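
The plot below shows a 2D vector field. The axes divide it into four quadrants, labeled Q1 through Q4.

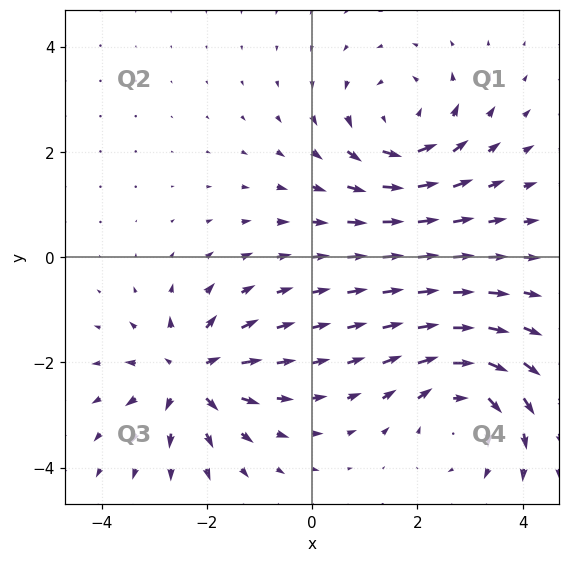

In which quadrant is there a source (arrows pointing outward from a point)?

The source sits at approximately (-2.3, -2.2), which lies in quadrant Q3. The divergence there is about +5, positive as expected for a source.

Q3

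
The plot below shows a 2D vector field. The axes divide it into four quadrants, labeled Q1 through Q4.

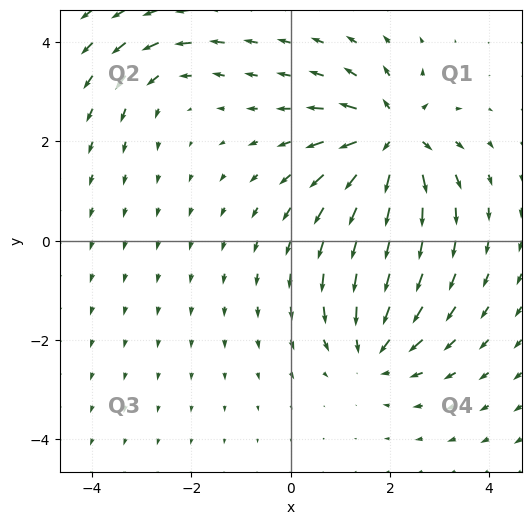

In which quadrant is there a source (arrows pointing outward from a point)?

The source sits at approximately (2.0, 2.1), which lies in quadrant Q1. The divergence there is about +6, positive as expected for a source.

Q1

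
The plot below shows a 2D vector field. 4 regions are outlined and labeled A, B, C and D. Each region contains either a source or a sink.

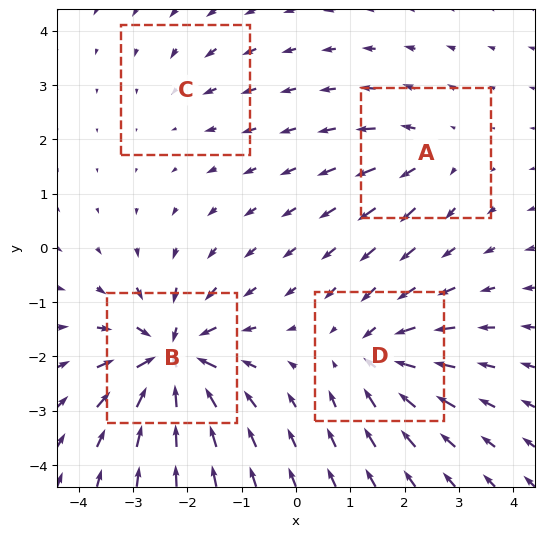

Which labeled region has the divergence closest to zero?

Divergence at each region's feature centre — A: about +4, B: about -9, C: about -2, D: about -6. Region C is closest to zero.

C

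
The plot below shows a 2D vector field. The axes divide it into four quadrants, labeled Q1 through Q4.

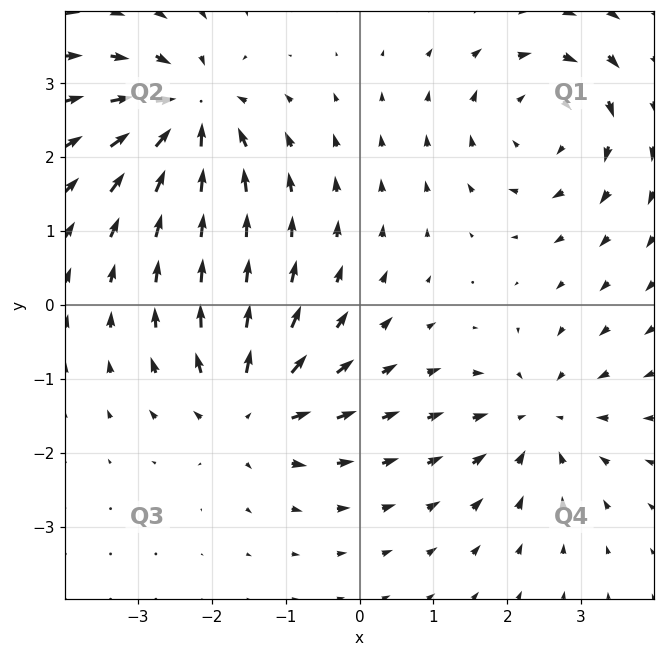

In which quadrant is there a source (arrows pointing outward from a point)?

The source sits at approximately (-1.5, -1.4), which lies in quadrant Q3. The divergence there is about +5, positive as expected for a source.

Q3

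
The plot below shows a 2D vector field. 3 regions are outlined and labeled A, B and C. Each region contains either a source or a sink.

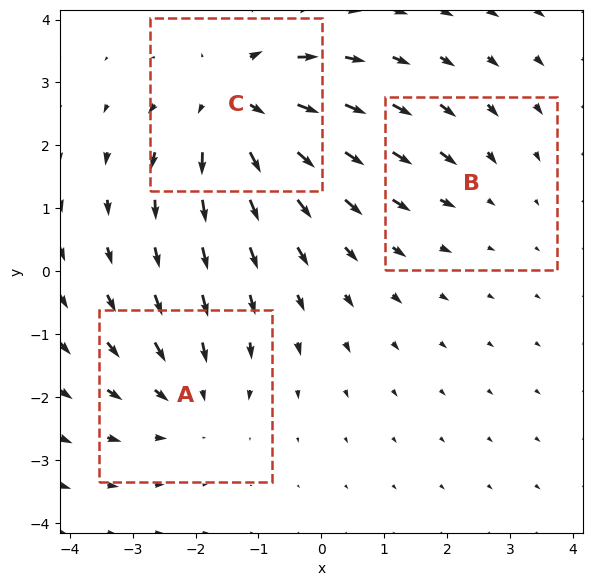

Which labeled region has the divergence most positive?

C

Divergence at each region's feature centre — A: about -3, B: about -2, C: about +4. Region C is most positive.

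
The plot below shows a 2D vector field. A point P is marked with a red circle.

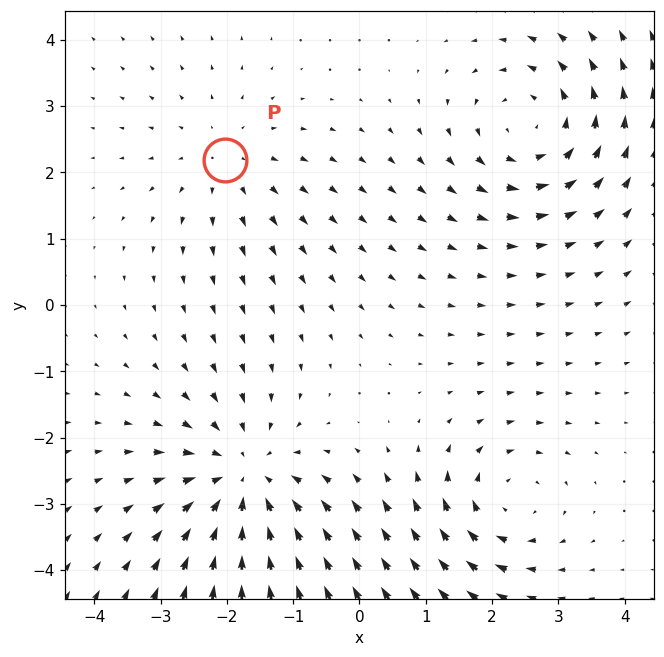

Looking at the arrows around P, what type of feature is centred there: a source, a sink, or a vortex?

At P (-2.0, 2.2) the arrows spread outward. Divergence about +2, curl ≈0 — positive divergence with near-zero curl is a source.

source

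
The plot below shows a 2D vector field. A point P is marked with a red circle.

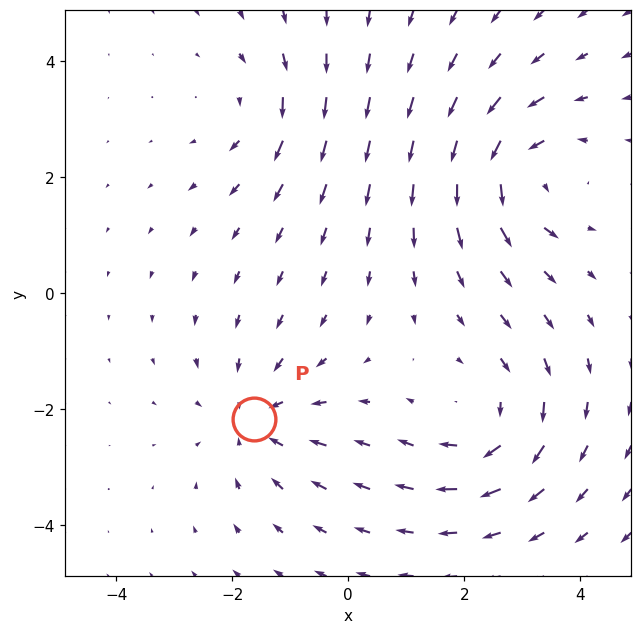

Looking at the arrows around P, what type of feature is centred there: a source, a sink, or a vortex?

sink

At P (-1.6, -2.2) the arrows converge inward. Divergence about -4, curl ≈0 — negative divergence with near-zero curl is a sink.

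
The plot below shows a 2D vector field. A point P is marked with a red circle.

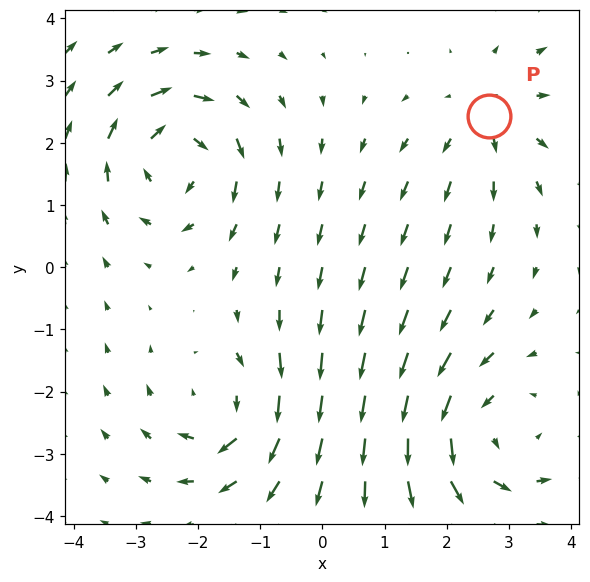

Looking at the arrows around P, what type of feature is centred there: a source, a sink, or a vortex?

At P (2.7, 2.4) the arrows spread outward. Divergence about +3, curl ≈0 — positive divergence with near-zero curl is a source.

source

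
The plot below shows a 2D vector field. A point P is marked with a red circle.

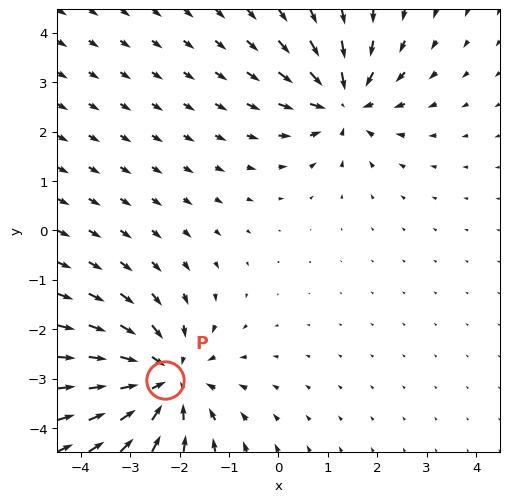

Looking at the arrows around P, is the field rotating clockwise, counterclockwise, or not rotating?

Near P at (-2.3, -3.0) the arrows show no circulation. The curl there is ≈0.

not rotating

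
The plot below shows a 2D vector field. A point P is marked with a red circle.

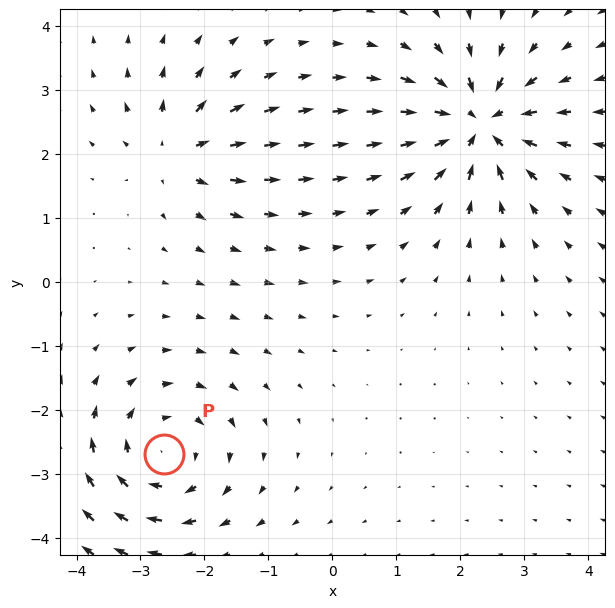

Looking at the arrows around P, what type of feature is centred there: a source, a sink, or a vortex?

vortex

At P (-2.6, -2.7) the arrows circulate clockwise. Divergence ≈0, curl about -5 — near-zero divergence with nonzero curl is a vortex.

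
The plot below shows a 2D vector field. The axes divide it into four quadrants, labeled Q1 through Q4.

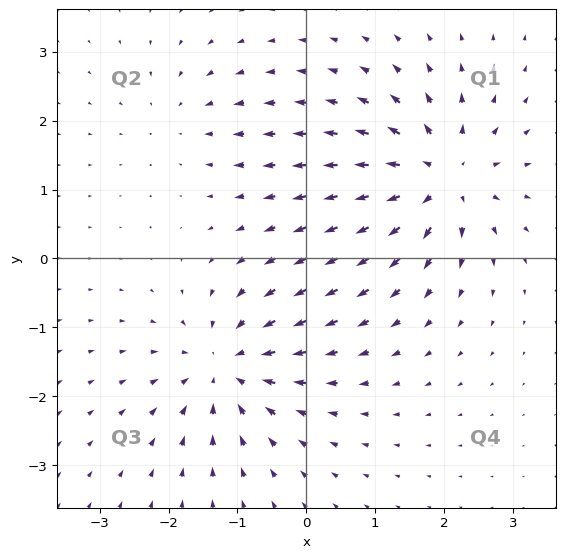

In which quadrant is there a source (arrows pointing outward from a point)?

Q1

The source sits at approximately (2.0, 1.2), which lies in quadrant Q1. The divergence there is about +6, positive as expected for a source.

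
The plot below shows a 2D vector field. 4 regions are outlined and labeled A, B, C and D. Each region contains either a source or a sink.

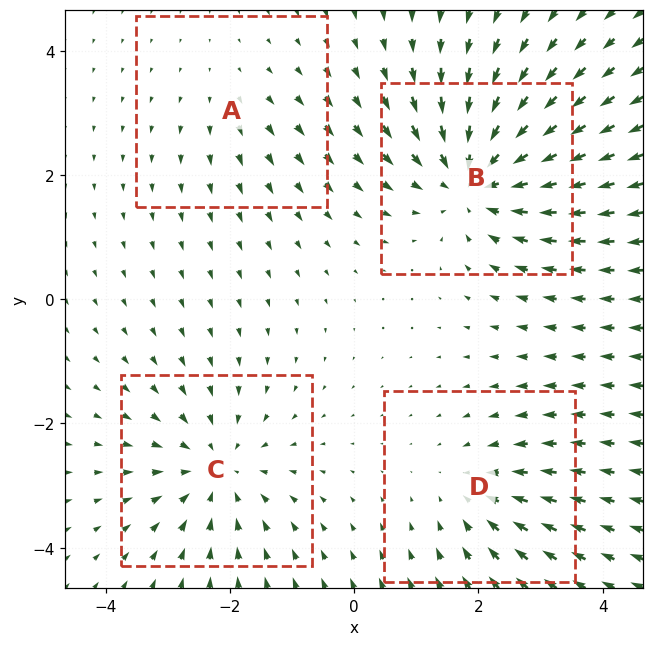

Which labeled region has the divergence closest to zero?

A

Divergence at each region's feature centre — A: about +2, B: about -6, C: about -4, D: about -3. Region A is closest to zero.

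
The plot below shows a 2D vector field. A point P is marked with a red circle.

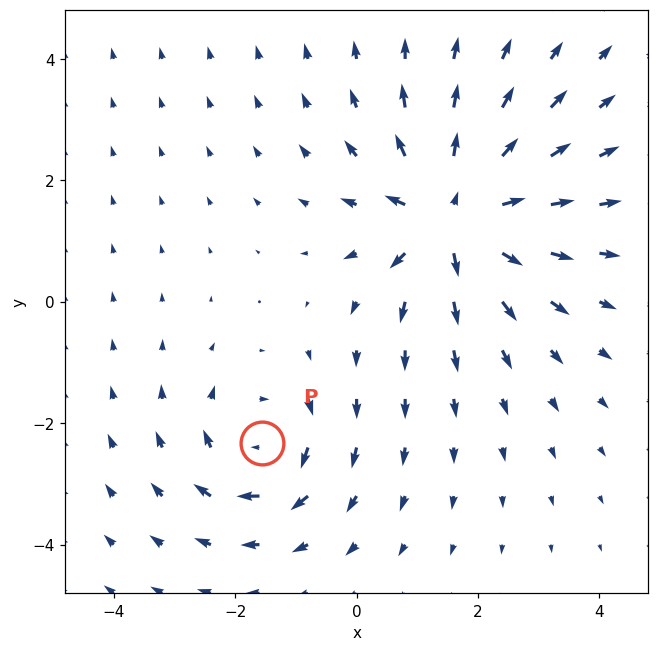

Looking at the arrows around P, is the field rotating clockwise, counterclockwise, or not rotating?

clockwise

Near P at (-1.6, -2.3) the arrows circulate clockwise. The curl (z-component) there is about -3; negative curl means clockwise rotation.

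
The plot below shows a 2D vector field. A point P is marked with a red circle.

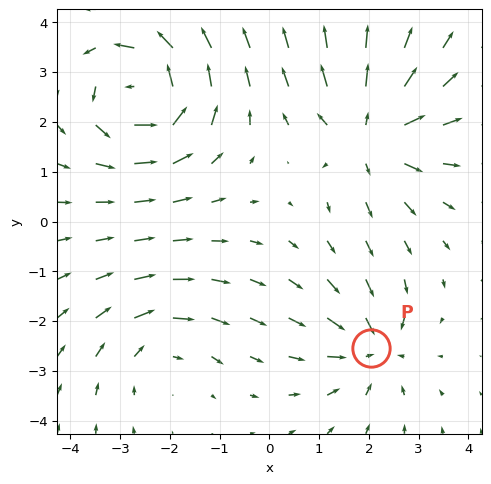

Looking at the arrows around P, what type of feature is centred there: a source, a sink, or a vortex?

At P (2.0, -2.5) the arrows converge inward. Divergence about -4, curl ≈0 — negative divergence with near-zero curl is a sink.

sink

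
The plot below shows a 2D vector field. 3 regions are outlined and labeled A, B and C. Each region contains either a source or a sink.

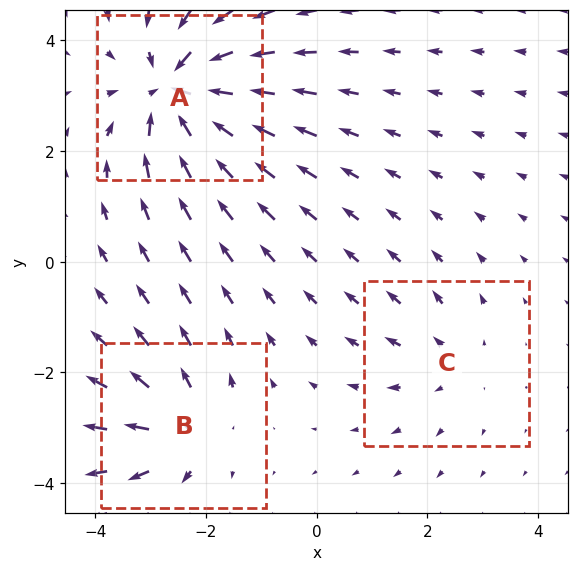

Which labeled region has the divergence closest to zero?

C

Divergence at each region's feature centre — A: about -5, B: about +3, C: about +2. Region C is closest to zero.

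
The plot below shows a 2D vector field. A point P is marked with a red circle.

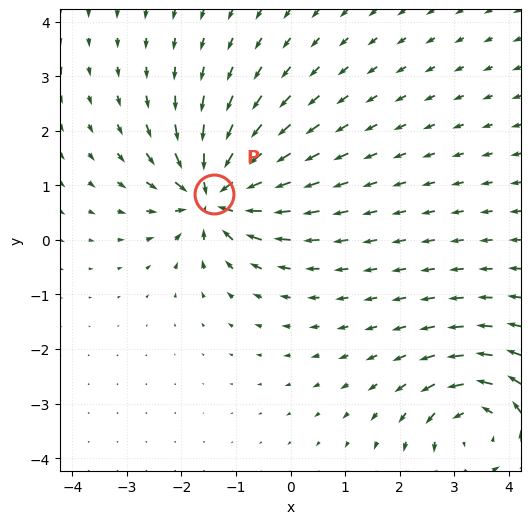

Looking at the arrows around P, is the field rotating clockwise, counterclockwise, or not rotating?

not rotating

Near P at (-1.4, 0.8) the arrows show no circulation. The curl there is ≈0.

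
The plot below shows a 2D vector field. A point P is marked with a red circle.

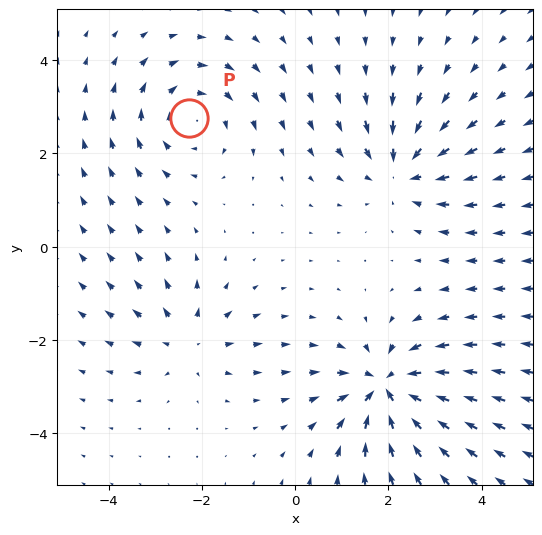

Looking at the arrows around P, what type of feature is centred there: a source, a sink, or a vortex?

At P (-2.3, 2.8) the arrows circulate clockwise. Divergence ≈0, curl about -4 — near-zero divergence with nonzero curl is a vortex.

vortex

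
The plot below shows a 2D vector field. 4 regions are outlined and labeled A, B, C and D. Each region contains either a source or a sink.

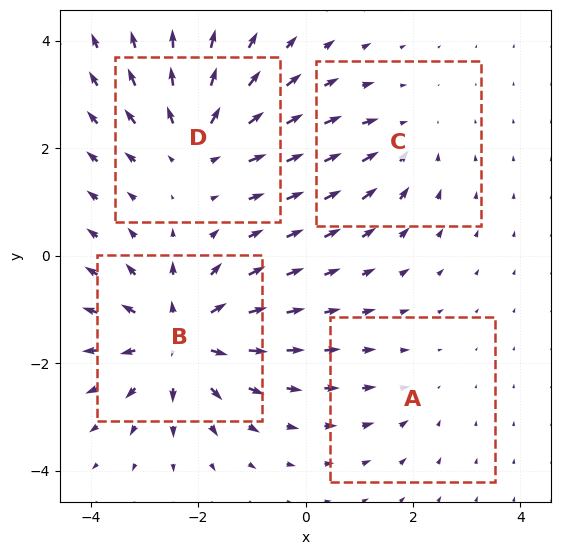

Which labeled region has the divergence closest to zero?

Divergence at each region's feature centre — A: about -2, B: about +6, C: about -3, D: about +5. Region A is closest to zero.

A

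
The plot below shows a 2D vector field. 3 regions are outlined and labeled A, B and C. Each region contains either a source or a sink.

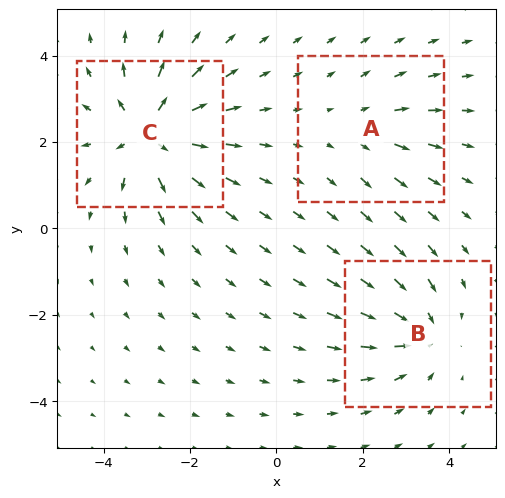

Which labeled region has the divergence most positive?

Divergence at each region's feature centre — A: about +2, B: about -3, C: about +5. Region C is most positive.

C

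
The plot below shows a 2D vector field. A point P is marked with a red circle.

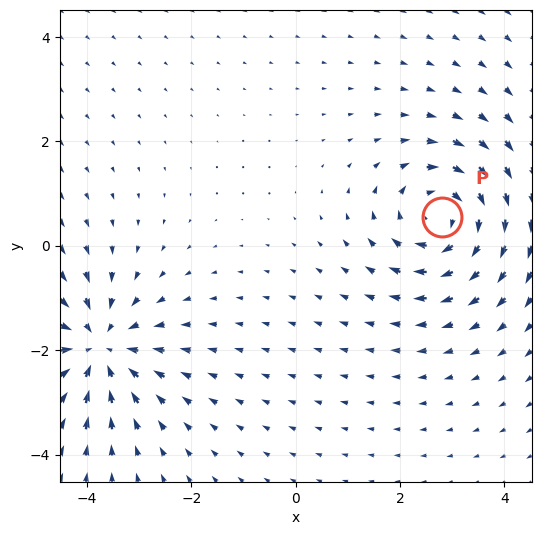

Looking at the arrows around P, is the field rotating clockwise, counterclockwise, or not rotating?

Near P at (2.8, 0.6) the arrows circulate clockwise. The curl (z-component) there is about -4; negative curl means clockwise rotation.

clockwise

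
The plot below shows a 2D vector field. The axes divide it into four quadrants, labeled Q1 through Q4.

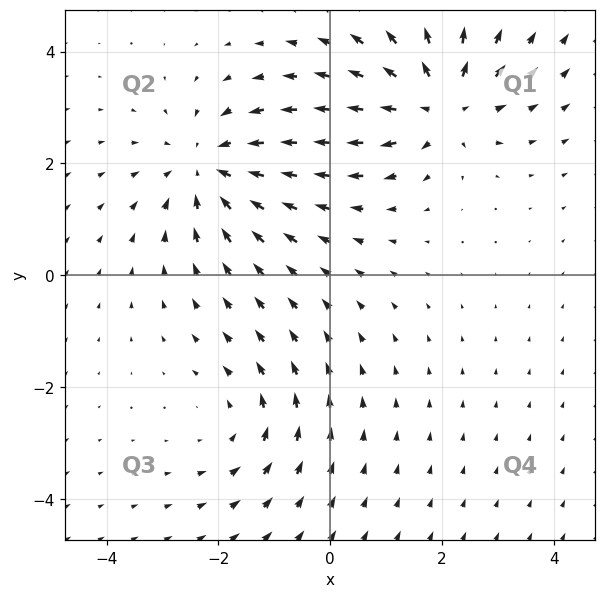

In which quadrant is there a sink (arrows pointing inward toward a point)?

The sink sits at approximately (-2.2, 1.9), which lies in quadrant Q2. The divergence there is about -4, negative as expected for a sink.

Q2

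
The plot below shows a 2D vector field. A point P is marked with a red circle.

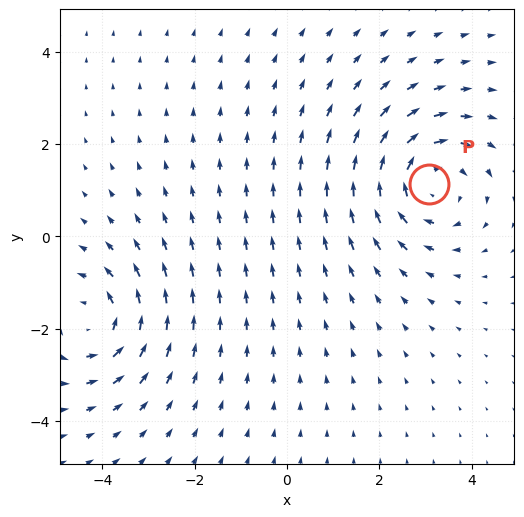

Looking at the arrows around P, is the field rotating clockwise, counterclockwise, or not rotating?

clockwise

Near P at (3.1, 1.1) the arrows circulate clockwise. The curl (z-component) there is about -4; negative curl means clockwise rotation.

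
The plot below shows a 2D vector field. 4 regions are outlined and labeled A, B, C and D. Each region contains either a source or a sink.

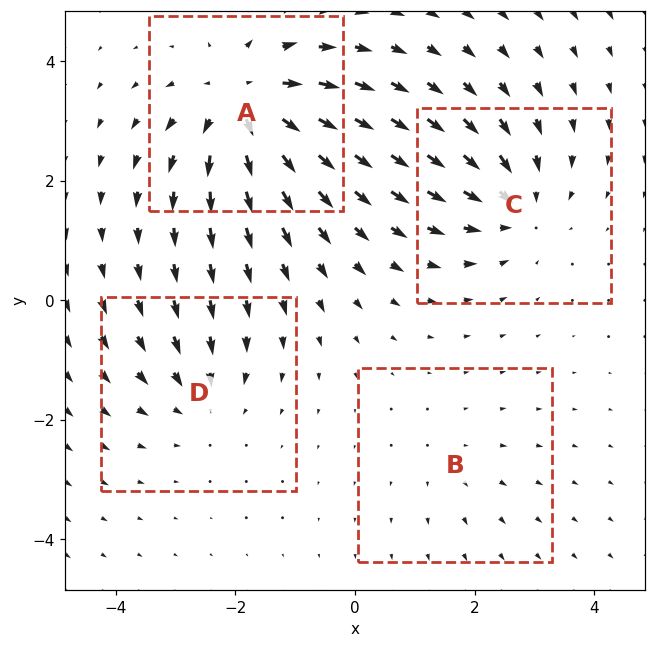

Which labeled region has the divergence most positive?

A

Divergence at each region's feature centre — A: about +6, B: about +2, C: about -5, D: about -3. Region A is most positive.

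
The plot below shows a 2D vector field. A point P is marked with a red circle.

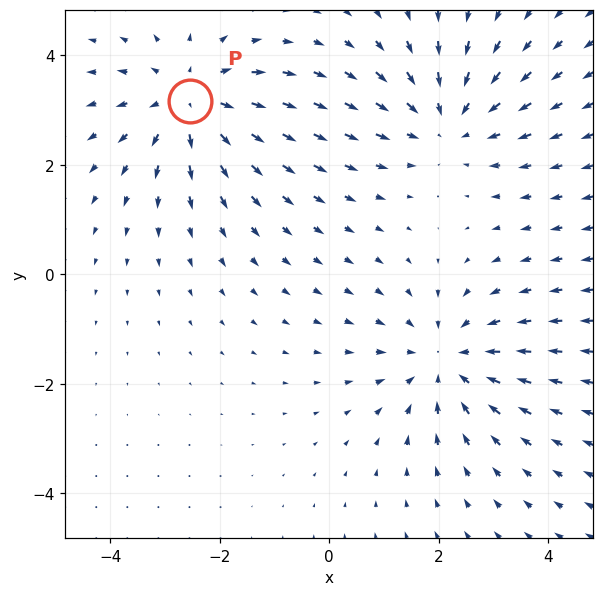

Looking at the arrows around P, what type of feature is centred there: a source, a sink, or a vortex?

At P (-2.5, 3.2) the arrows spread outward. Divergence about +5, curl ≈0 — positive divergence with near-zero curl is a source.

source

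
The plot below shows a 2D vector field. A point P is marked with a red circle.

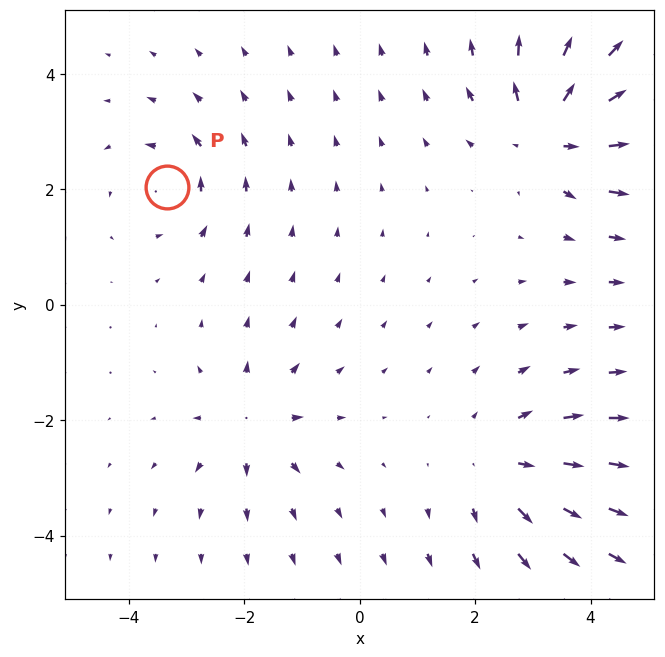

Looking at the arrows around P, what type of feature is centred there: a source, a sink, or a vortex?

At P (-3.3, 2.0) the arrows circulate counterclockwise. Divergence ≈0, curl about +4 — near-zero divergence with nonzero curl is a vortex.

vortex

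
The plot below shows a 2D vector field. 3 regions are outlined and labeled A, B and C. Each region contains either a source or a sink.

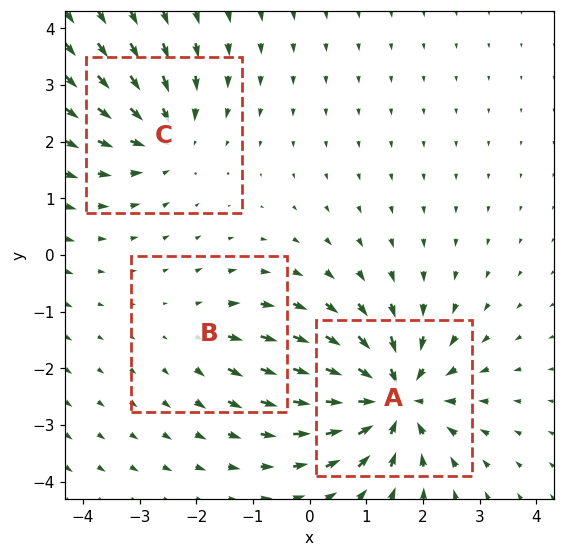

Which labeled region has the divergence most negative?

Divergence at each region's feature centre — A: about -6, B: about +2, C: about -3. Region A is most negative.

A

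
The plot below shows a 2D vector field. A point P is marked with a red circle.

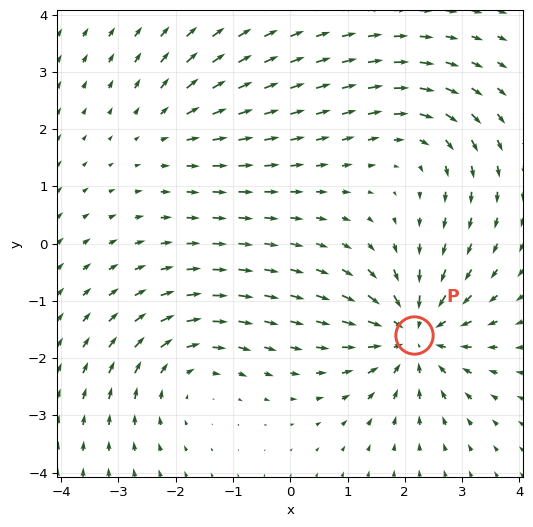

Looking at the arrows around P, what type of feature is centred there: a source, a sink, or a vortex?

At P (2.2, -1.6) the arrows converge inward. Divergence about -6, curl ≈0 — negative divergence with near-zero curl is a sink.

sink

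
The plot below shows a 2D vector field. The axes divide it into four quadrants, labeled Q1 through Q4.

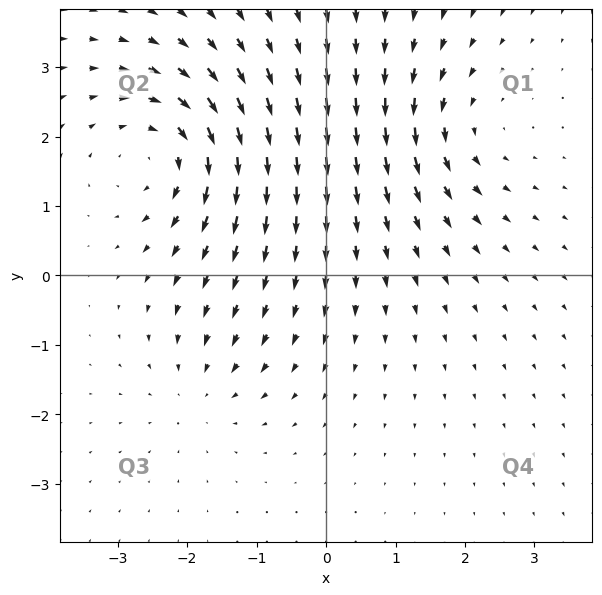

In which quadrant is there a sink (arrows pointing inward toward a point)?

Q3

The sink sits at approximately (-1.8, -1.6), which lies in quadrant Q3. The divergence there is about -3, negative as expected for a sink.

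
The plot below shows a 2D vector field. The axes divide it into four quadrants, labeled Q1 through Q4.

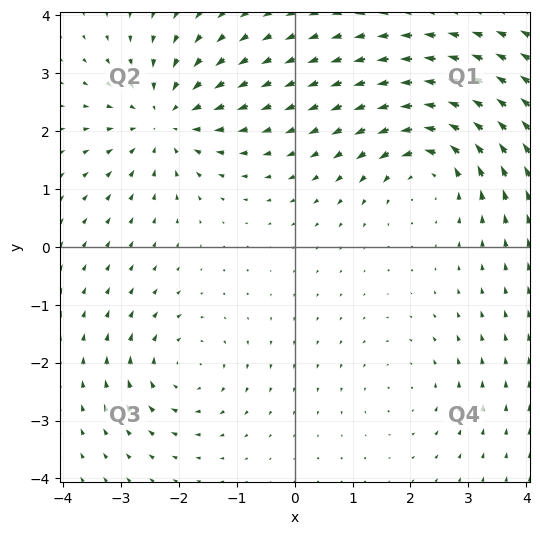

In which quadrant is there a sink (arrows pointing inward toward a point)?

The sink sits at approximately (-2.2, 2.2), which lies in quadrant Q2. The divergence there is about -4, negative as expected for a sink.

Q2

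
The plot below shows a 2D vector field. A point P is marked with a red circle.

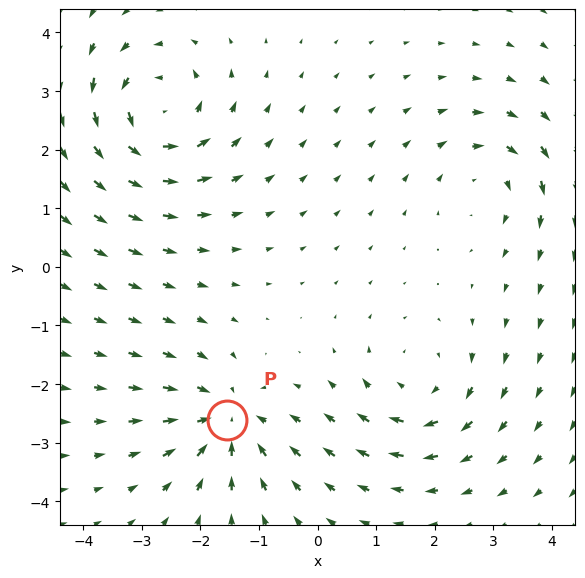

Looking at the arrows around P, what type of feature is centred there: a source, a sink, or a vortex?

At P (-1.6, -2.6) the arrows converge inward. Divergence about -4, curl ≈0 — negative divergence with near-zero curl is a sink.

sink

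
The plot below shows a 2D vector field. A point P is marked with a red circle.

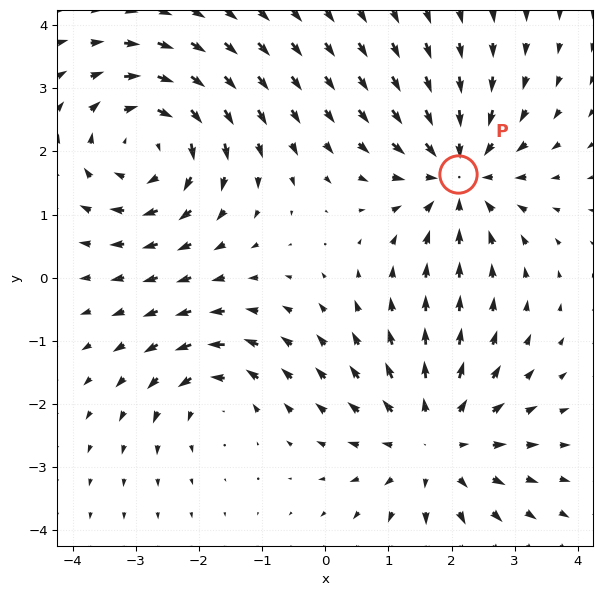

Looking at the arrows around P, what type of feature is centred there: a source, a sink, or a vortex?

At P (2.1, 1.6) the arrows converge inward. Divergence about -5, curl ≈0 — negative divergence with near-zero curl is a sink.

sink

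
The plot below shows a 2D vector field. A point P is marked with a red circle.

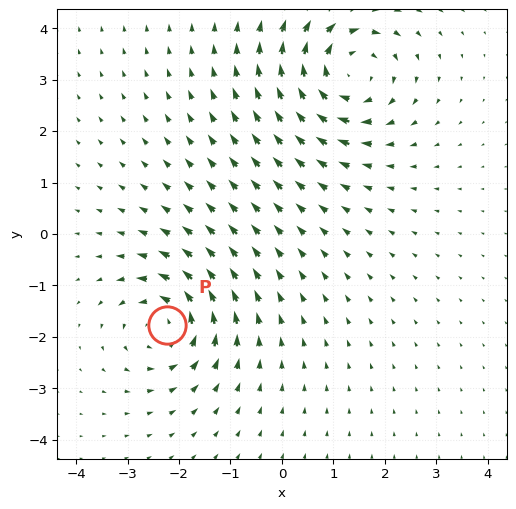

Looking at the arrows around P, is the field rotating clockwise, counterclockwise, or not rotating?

counterclockwise

Near P at (-2.2, -1.8) the arrows circulate counterclockwise. The curl (z-component) there is about +5; positive curl means counterclockwise rotation.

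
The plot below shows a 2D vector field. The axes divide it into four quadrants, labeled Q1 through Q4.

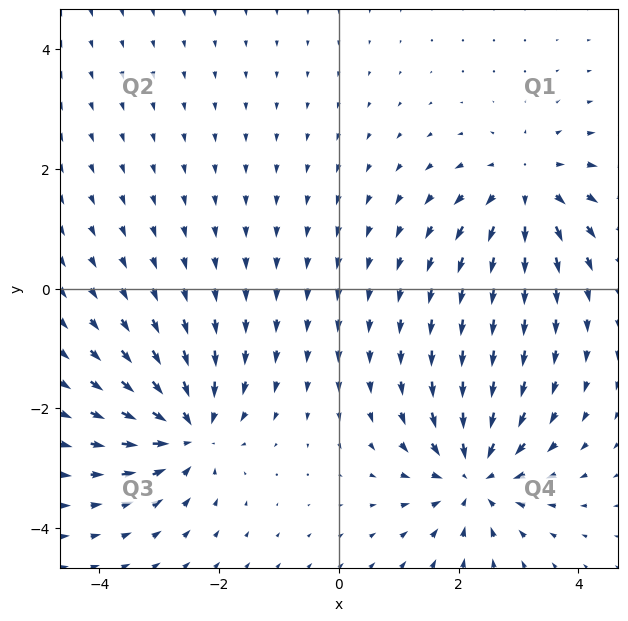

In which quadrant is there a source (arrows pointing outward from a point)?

The source sits at approximately (3.1, 1.7), which lies in quadrant Q1. The divergence there is about +5, positive as expected for a source.

Q1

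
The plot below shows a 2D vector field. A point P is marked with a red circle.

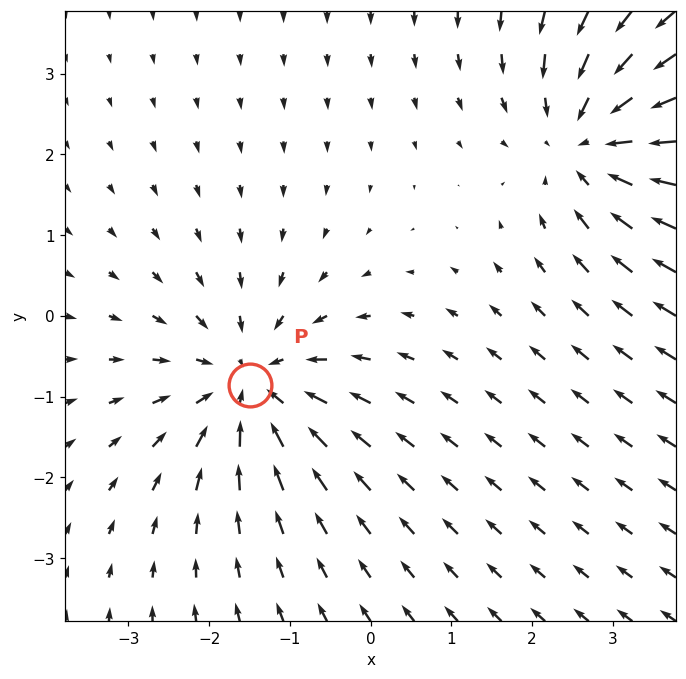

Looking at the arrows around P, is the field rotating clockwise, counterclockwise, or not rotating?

Near P at (-1.5, -0.9) the arrows show no circulation. The curl there is ≈0.

not rotating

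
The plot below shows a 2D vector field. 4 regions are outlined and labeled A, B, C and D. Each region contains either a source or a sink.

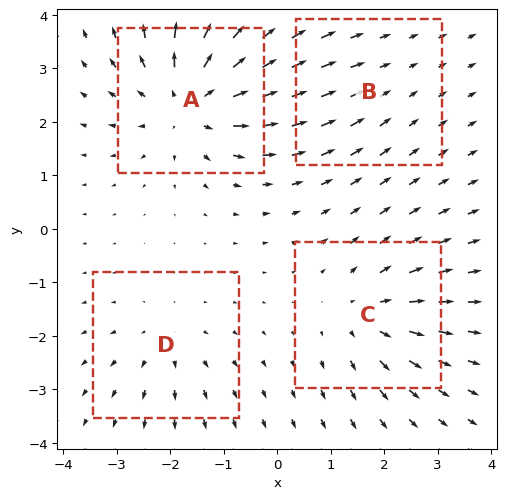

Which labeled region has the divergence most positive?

Divergence at each region's feature centre — A: about +7, B: about -2, C: about +4, D: about +3. Region A is most positive.

A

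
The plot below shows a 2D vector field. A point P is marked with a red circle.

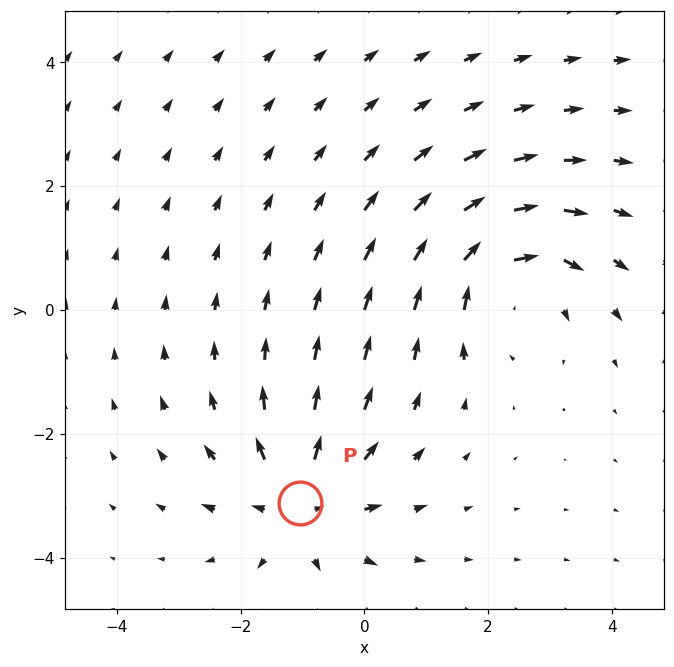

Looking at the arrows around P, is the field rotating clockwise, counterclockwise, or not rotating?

Near P at (-1.0, -3.1) the arrows show no circulation. The curl there is ≈0.

not rotating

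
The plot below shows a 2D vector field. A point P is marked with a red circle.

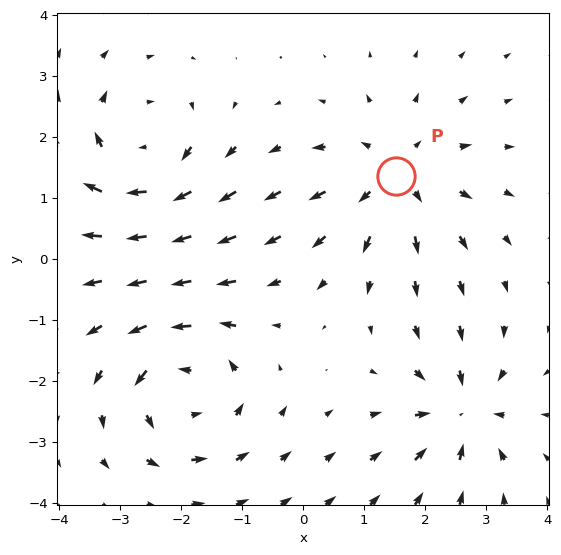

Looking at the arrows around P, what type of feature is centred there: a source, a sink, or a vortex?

source

At P (1.5, 1.4) the arrows spread outward. Divergence about +4, curl ≈0 — positive divergence with near-zero curl is a source.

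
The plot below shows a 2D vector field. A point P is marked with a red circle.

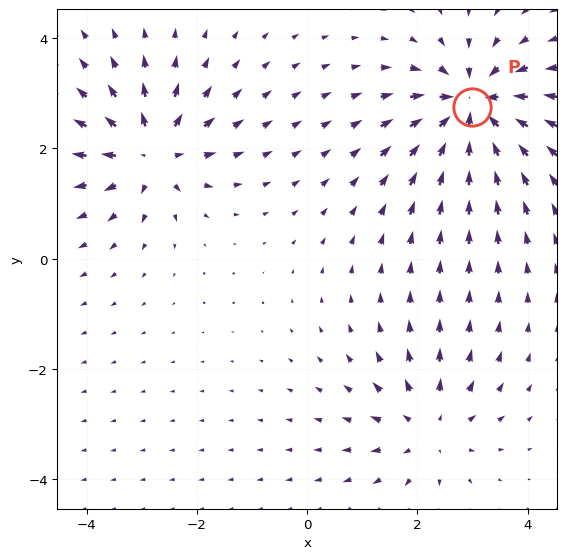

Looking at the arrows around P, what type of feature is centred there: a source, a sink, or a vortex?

At P (3.0, 2.8) the arrows converge inward. Divergence about -6, curl ≈0 — negative divergence with near-zero curl is a sink.

sink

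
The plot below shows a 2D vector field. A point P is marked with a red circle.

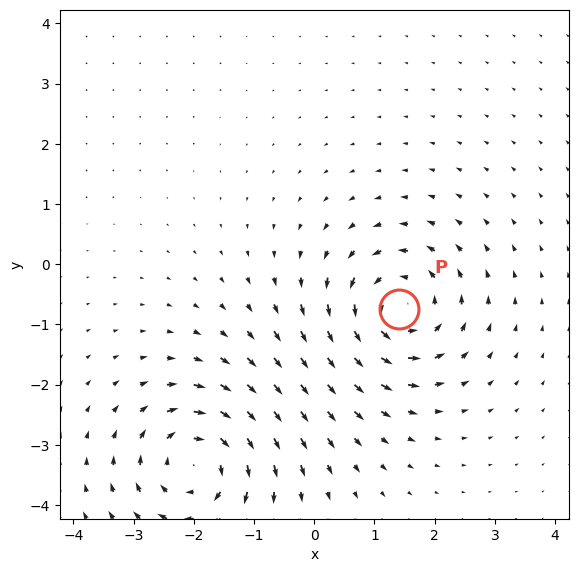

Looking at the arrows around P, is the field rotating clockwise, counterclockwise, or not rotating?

counterclockwise

Near P at (1.4, -0.7) the arrows circulate counterclockwise. The curl (z-component) there is about +6; positive curl means counterclockwise rotation.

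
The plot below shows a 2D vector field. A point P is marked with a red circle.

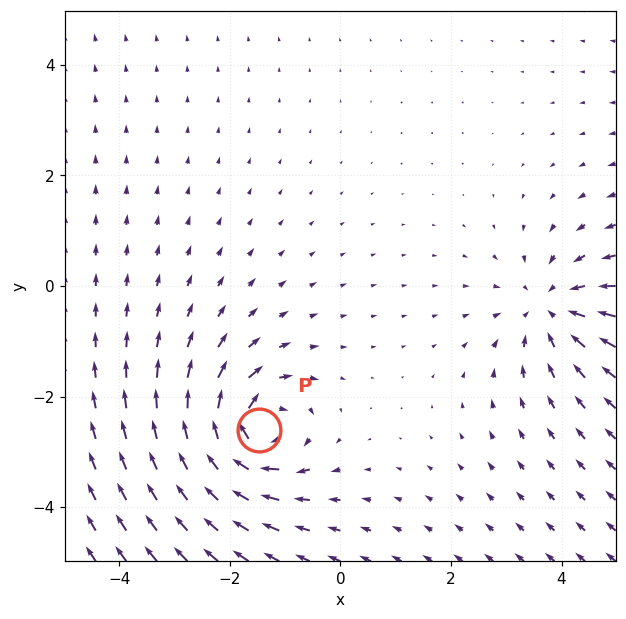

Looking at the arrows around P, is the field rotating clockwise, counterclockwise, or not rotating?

clockwise

Near P at (-1.5, -2.6) the arrows circulate clockwise. The curl (z-component) there is about -5; negative curl means clockwise rotation.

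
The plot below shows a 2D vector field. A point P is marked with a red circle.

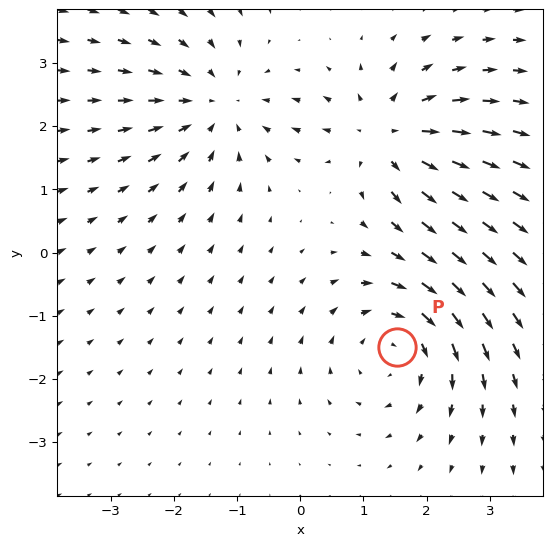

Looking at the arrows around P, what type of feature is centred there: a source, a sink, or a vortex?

vortex

At P (1.5, -1.5) the arrows circulate clockwise. Divergence ≈0, curl about -4 — near-zero divergence with nonzero curl is a vortex.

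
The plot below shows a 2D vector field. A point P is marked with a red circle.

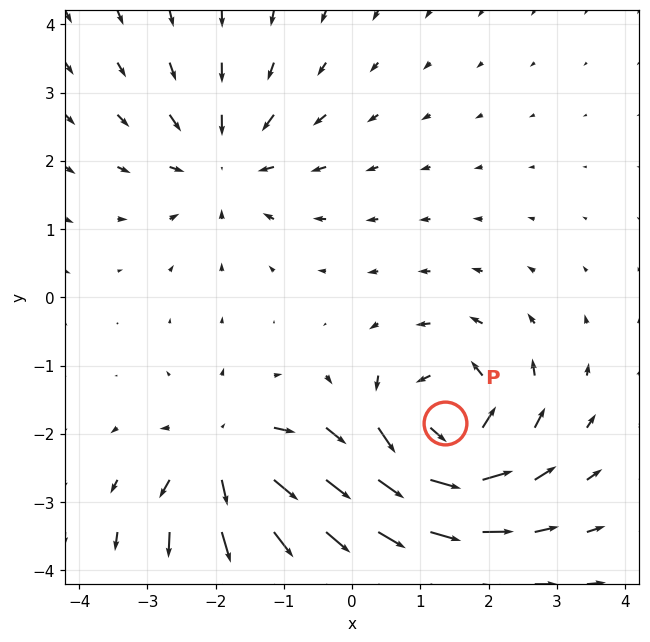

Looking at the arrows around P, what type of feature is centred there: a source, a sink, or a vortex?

At P (1.4, -1.8) the arrows circulate counterclockwise. Divergence ≈0, curl about +7 — near-zero divergence with nonzero curl is a vortex.

vortex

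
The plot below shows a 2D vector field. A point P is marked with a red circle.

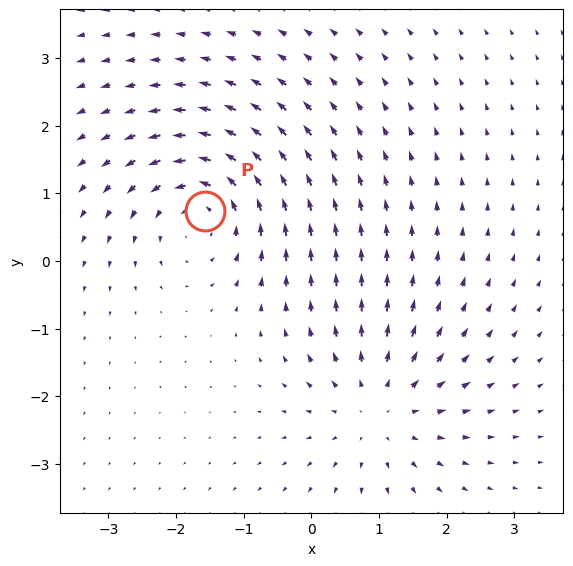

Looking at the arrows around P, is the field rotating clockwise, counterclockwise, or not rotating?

counterclockwise

Near P at (-1.6, 0.7) the arrows circulate counterclockwise. The curl (z-component) there is about +5; positive curl means counterclockwise rotation.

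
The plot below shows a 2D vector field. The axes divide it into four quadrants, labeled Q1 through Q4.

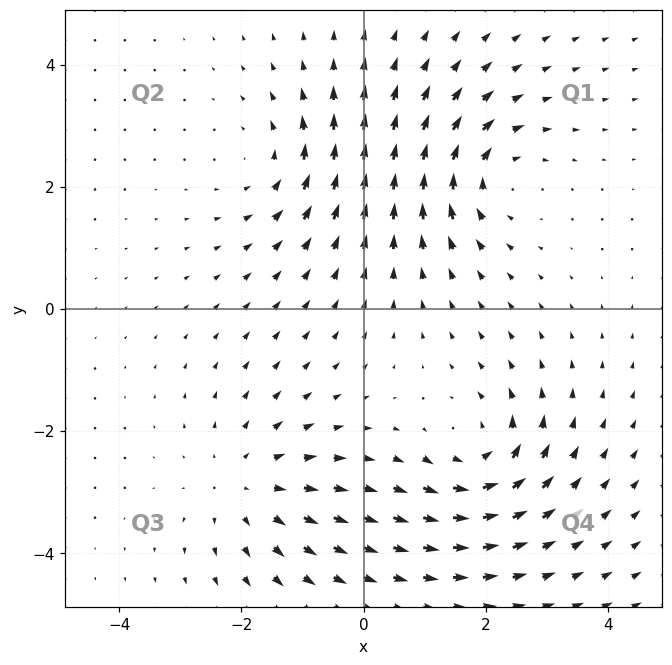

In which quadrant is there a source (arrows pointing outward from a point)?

The source sits at approximately (-1.9, -2.9), which lies in quadrant Q3. The divergence there is about +2, positive as expected for a source.

Q3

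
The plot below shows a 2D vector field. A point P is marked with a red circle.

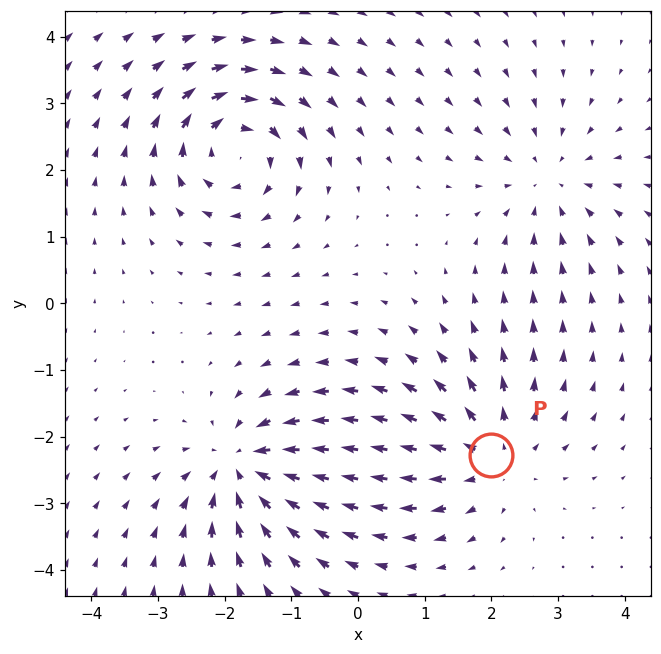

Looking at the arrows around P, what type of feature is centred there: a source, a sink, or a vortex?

At P (2.0, -2.3) the arrows spread outward. Divergence about +4, curl ≈0 — positive divergence with near-zero curl is a source.

source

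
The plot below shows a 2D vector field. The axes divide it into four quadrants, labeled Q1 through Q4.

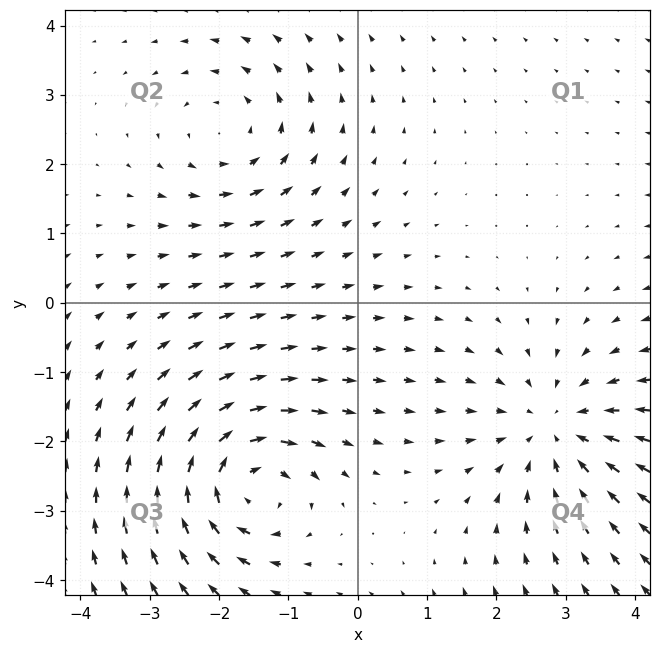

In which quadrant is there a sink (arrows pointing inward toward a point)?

Q4

The sink sits at approximately (2.8, -1.8), which lies in quadrant Q4. The divergence there is about -4, negative as expected for a sink.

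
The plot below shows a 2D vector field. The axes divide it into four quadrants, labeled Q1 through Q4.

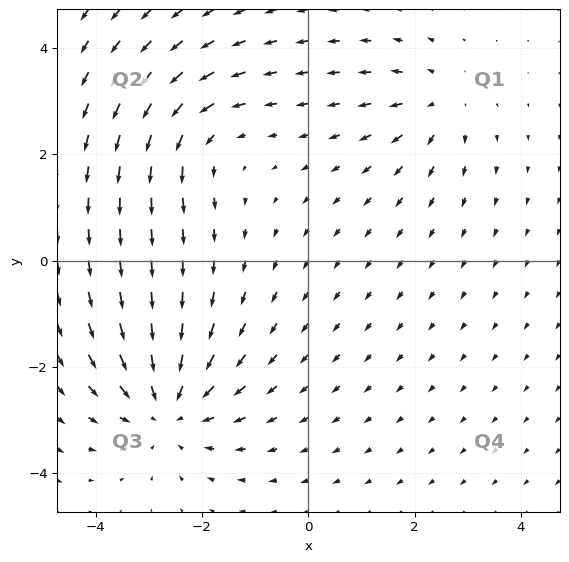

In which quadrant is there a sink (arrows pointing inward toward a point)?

The sink sits at approximately (-2.6, -2.8), which lies in quadrant Q3. The divergence there is about -4, negative as expected for a sink.

Q3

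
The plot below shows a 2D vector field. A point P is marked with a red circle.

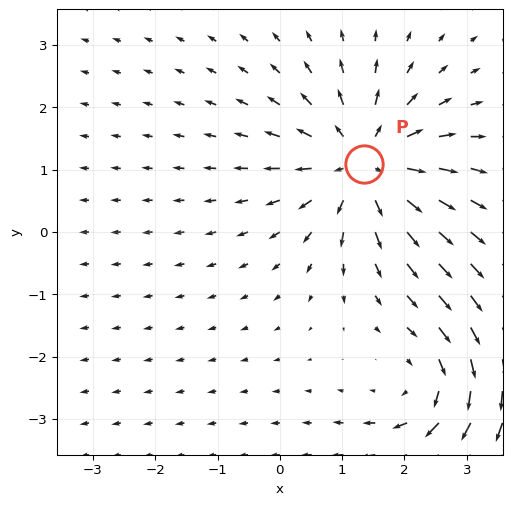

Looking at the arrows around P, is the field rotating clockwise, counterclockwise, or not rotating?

Near P at (1.4, 1.1) the arrows show no circulation. The curl there is ≈0.

not rotating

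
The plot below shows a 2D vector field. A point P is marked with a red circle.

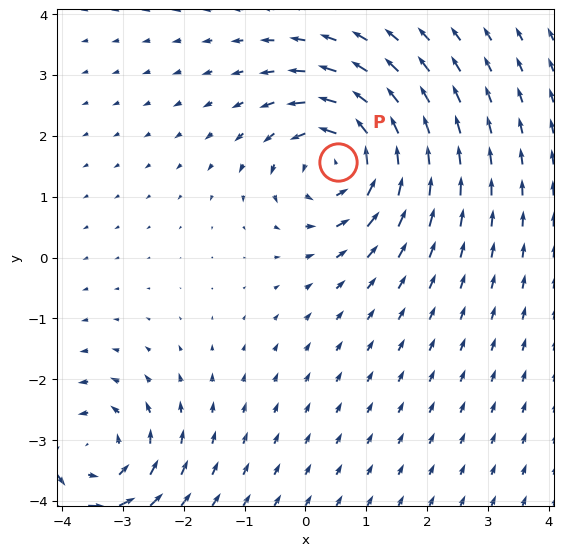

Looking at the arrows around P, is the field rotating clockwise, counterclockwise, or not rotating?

counterclockwise

Near P at (0.5, 1.6) the arrows circulate counterclockwise. The curl (z-component) there is about +6; positive curl means counterclockwise rotation.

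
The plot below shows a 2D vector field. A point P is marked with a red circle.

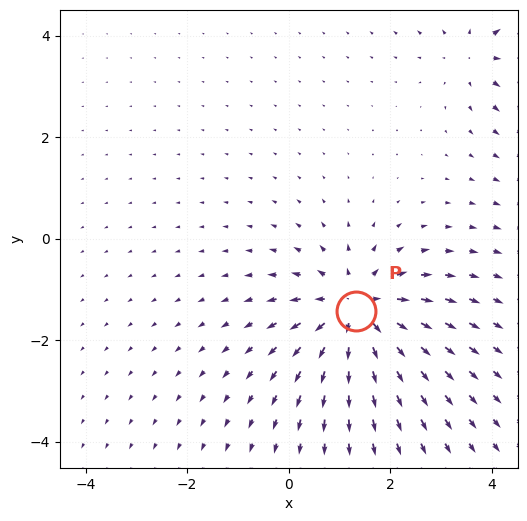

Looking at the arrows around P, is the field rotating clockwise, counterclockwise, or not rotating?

not rotating

Near P at (1.3, -1.4) the arrows show no circulation. The curl there is ≈0.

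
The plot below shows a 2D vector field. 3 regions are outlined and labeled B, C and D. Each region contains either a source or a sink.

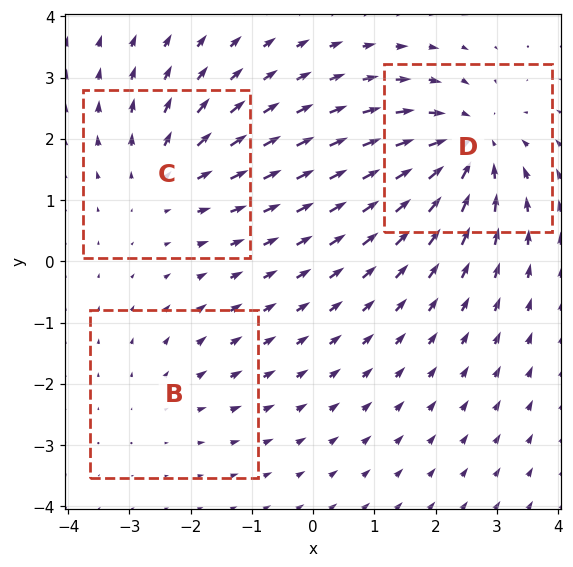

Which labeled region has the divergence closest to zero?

Divergence at each region's feature centre — B: about +2, C: about +3, D: about -5. Region B is closest to zero.

B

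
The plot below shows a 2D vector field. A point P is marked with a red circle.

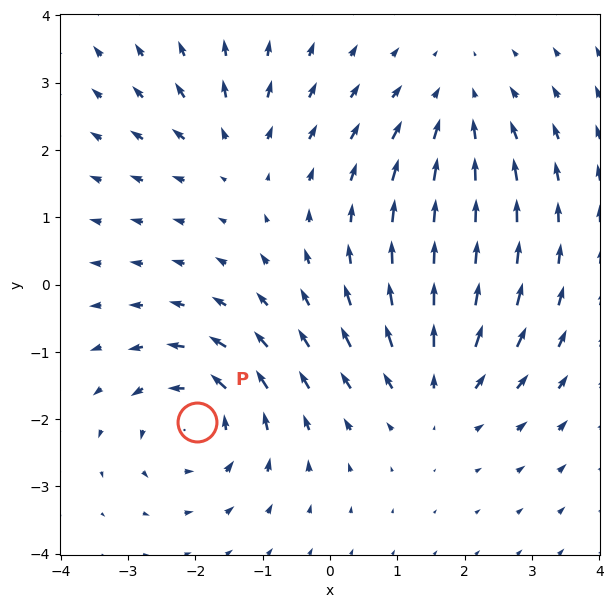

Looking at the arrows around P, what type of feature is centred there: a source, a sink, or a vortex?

vortex

At P (-2.0, -2.0) the arrows circulate counterclockwise. Divergence ≈0, curl about +6 — near-zero divergence with nonzero curl is a vortex.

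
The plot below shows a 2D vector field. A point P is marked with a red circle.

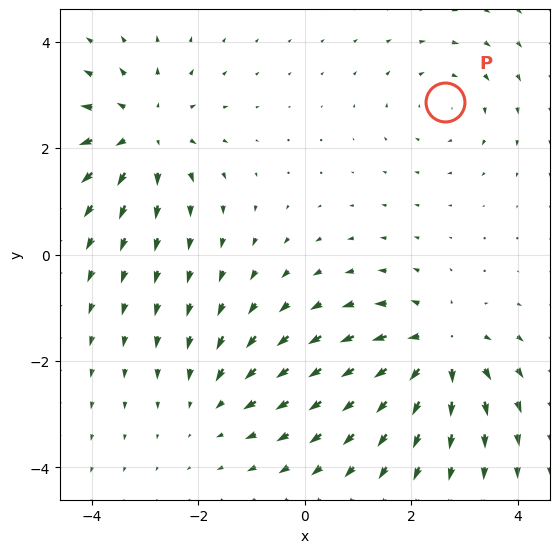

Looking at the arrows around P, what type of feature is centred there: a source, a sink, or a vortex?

At P (2.6, 2.9) the arrows circulate clockwise. Divergence ≈0, curl about -3 — near-zero divergence with nonzero curl is a vortex.

vortex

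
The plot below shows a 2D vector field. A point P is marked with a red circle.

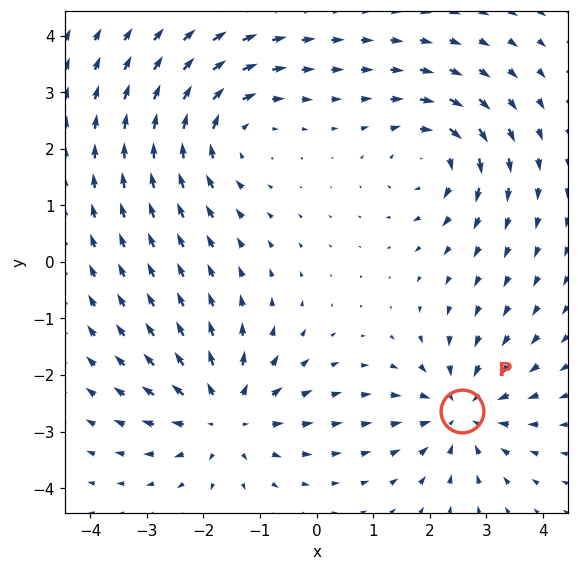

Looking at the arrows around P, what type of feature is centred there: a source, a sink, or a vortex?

sink

At P (2.6, -2.6) the arrows converge inward. Divergence about -5, curl ≈0 — negative divergence with near-zero curl is a sink.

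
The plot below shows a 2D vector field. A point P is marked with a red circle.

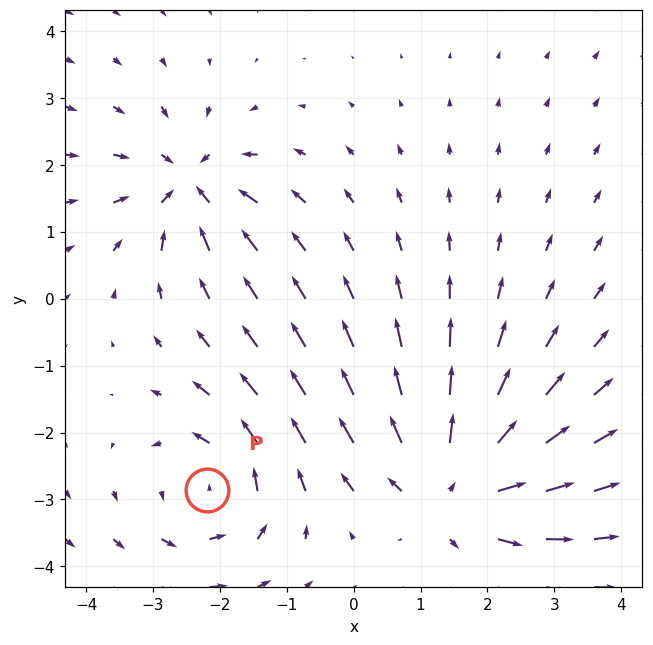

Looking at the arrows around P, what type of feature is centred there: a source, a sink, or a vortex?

At P (-2.2, -2.9) the arrows circulate counterclockwise. Divergence ≈0, curl about +4 — near-zero divergence with nonzero curl is a vortex.

vortex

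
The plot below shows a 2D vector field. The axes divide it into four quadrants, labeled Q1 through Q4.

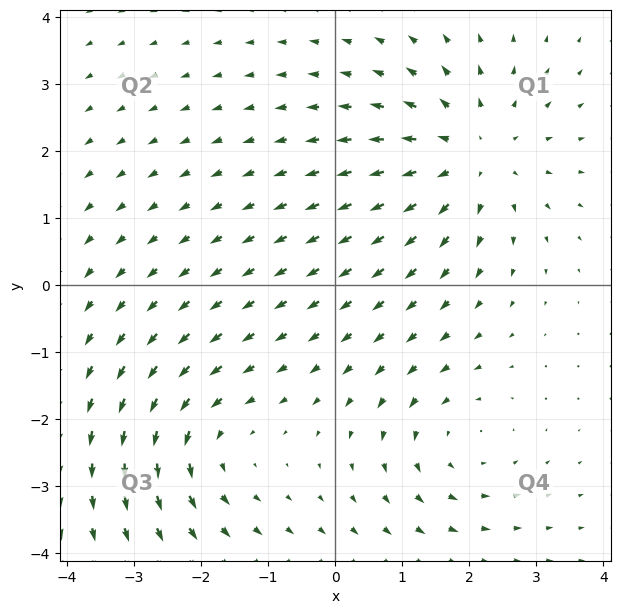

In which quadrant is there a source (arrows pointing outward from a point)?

Q1

The source sits at approximately (2.0, 1.9), which lies in quadrant Q1. The divergence there is about +4, positive as expected for a source.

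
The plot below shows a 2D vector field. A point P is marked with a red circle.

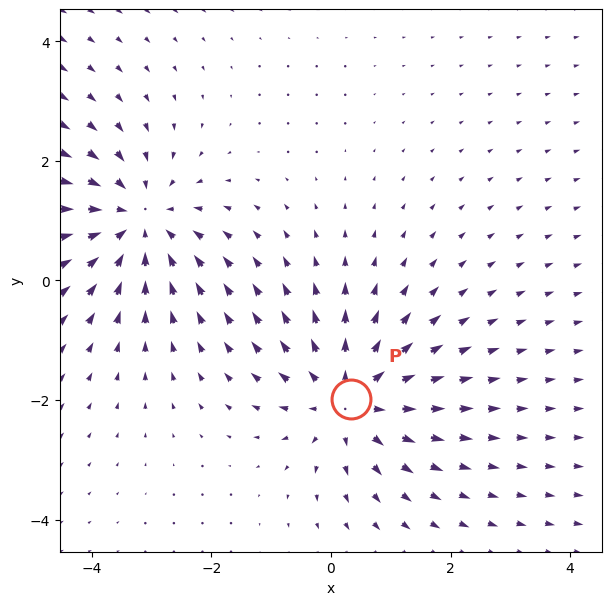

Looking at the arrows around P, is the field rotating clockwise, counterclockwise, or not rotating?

not rotating

Near P at (0.3, -2.0) the arrows show no circulation. The curl there is ≈0.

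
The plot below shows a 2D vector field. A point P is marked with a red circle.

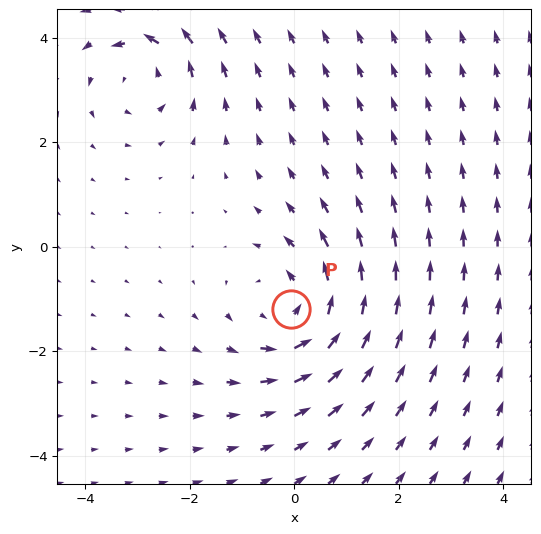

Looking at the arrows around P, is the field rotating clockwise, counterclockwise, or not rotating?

counterclockwise

Near P at (-0.1, -1.2) the arrows circulate counterclockwise. The curl (z-component) there is about +4; positive curl means counterclockwise rotation.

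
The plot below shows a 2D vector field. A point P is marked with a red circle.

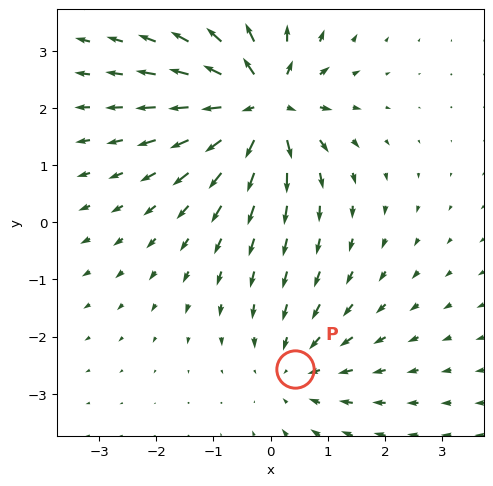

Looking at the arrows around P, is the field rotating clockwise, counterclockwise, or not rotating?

Near P at (0.4, -2.6) the arrows show no circulation. The curl there is ≈0.

not rotating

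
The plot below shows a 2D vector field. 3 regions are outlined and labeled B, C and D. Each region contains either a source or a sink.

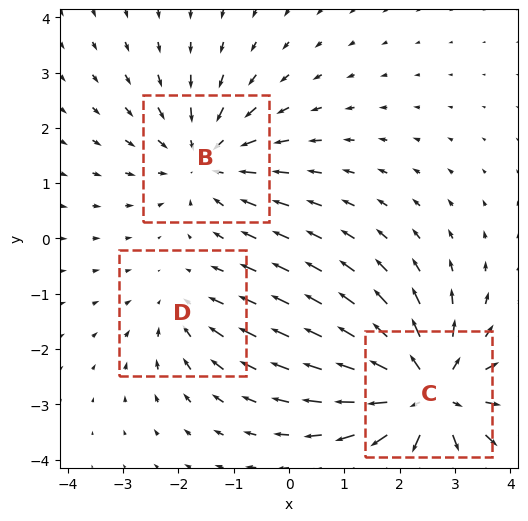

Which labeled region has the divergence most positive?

Divergence at each region's feature centre — B: about -3, C: about +5, D: about -2. Region C is most positive.

C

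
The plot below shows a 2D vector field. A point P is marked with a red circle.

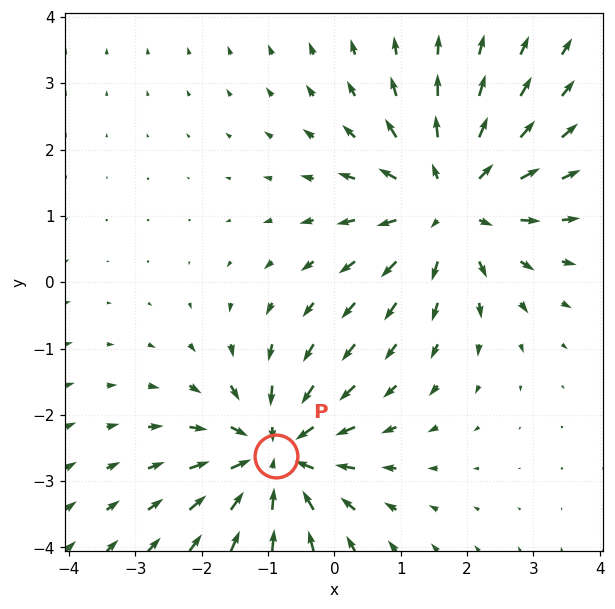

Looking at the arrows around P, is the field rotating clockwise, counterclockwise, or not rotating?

Near P at (-0.9, -2.6) the arrows show no circulation. The curl there is ≈0.

not rotating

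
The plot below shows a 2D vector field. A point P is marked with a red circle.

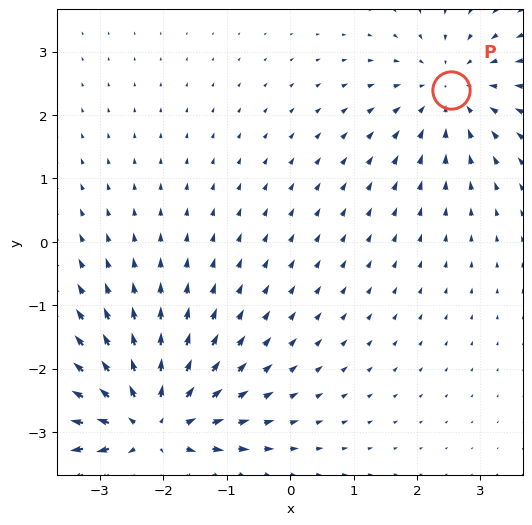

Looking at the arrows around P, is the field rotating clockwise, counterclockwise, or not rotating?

Near P at (2.5, 2.4) the arrows show no circulation. The curl there is ≈0.

not rotating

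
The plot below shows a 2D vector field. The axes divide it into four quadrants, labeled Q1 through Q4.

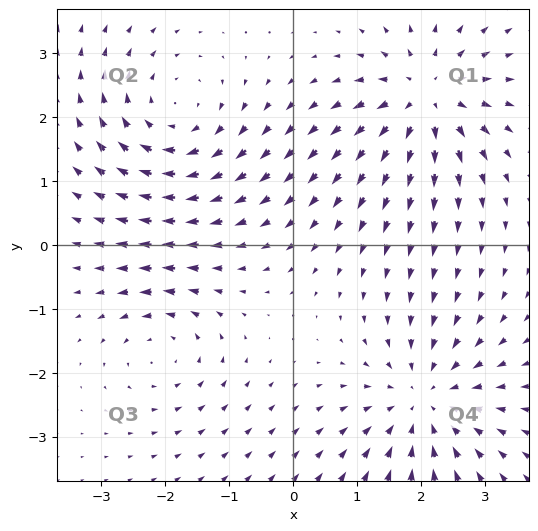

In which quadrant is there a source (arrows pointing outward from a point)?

Q1

The source sits at approximately (2.1, 2.3), which lies in quadrant Q1. The divergence there is about +5, positive as expected for a source.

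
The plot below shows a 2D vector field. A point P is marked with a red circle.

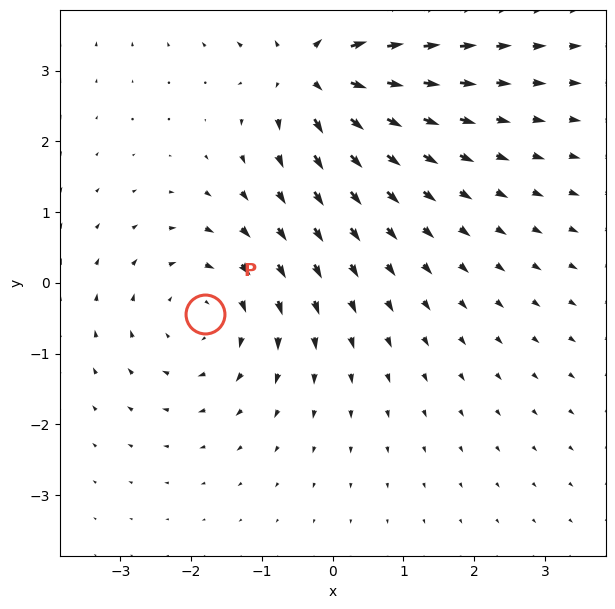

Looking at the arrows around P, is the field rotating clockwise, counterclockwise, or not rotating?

clockwise

Near P at (-1.8, -0.4) the arrows circulate clockwise. The curl (z-component) there is about -3; negative curl means clockwise rotation.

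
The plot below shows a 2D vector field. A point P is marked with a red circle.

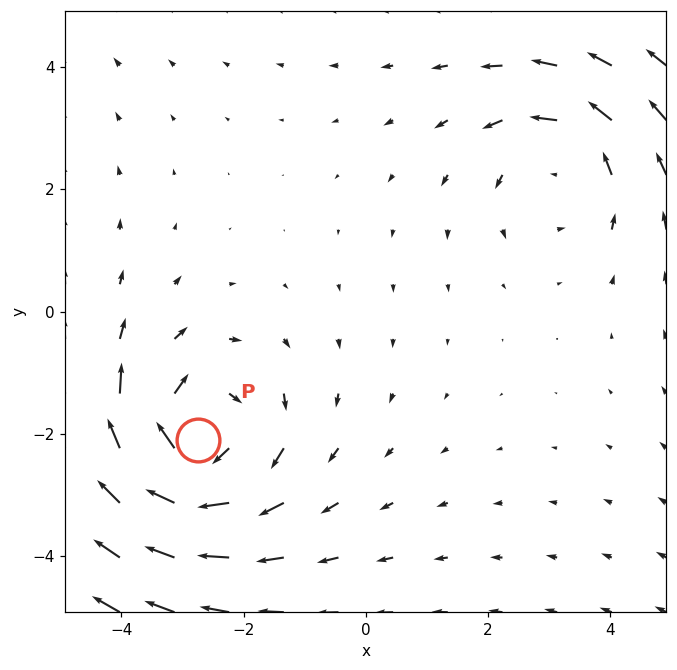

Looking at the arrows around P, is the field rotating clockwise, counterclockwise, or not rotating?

Near P at (-2.7, -2.1) the arrows circulate clockwise. The curl (z-component) there is about -4; negative curl means clockwise rotation.

clockwise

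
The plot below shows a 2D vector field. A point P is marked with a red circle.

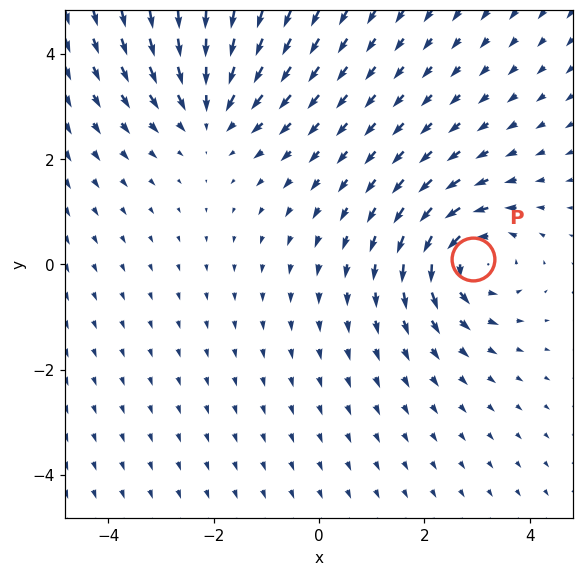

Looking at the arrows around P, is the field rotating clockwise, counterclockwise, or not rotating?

Near P at (2.9, 0.1) the arrows circulate counterclockwise. The curl (z-component) there is about +4; positive curl means counterclockwise rotation.

counterclockwise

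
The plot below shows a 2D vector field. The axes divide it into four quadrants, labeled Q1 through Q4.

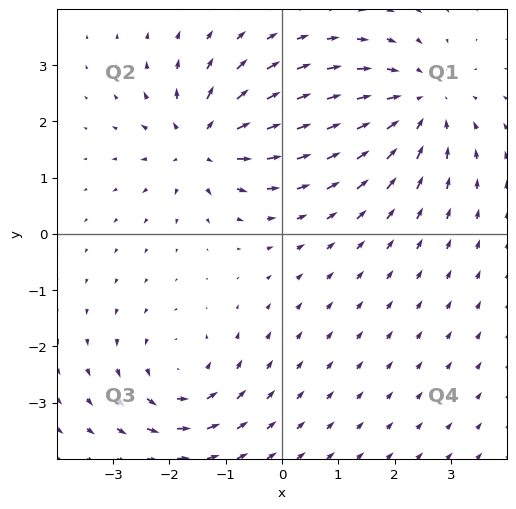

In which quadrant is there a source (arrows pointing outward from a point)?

The source sits at approximately (-1.4, 1.6), which lies in quadrant Q2. The divergence there is about +5, positive as expected for a source.

Q2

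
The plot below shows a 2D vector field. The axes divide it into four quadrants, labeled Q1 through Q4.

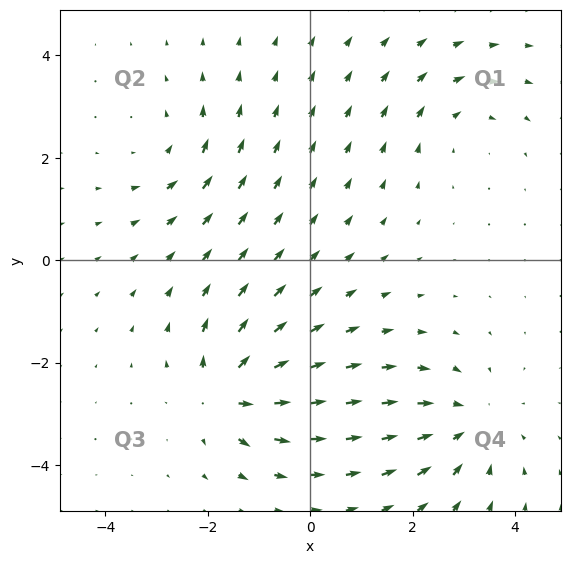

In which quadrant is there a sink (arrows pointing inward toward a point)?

Q4

The sink sits at approximately (3.1, -3.2), which lies in quadrant Q4. The divergence there is about -4, negative as expected for a sink.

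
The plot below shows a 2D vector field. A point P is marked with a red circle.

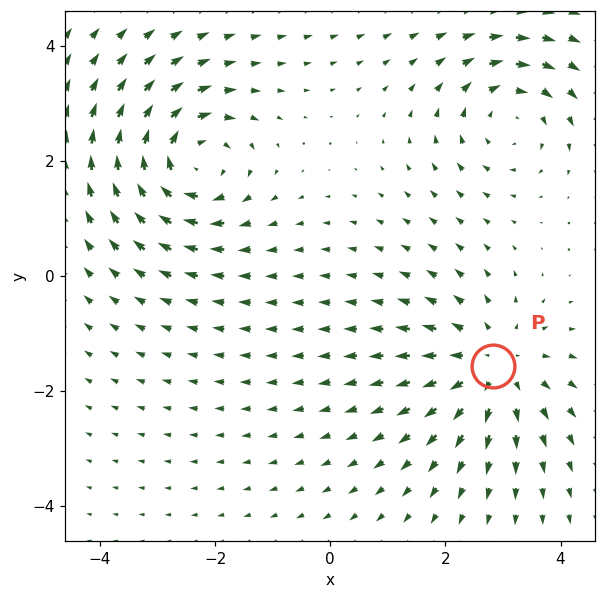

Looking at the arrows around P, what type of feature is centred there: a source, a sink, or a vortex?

source

At P (2.8, -1.6) the arrows spread outward. Divergence about +4, curl ≈0 — positive divergence with near-zero curl is a source.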